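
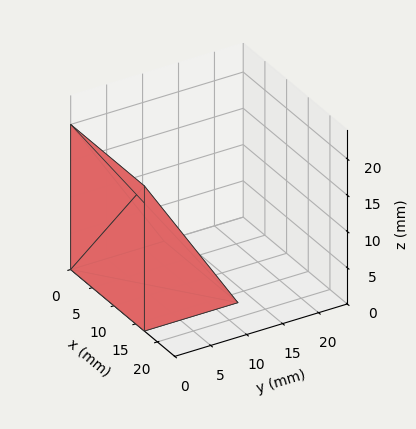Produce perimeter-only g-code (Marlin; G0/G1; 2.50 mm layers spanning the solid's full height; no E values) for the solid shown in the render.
Reading the render: the shape is a wedge (ramp): 17 × 13 mm base, rising to 20 mm along the y=0 edge and sloping linearly to z=0 at y=13 (dimensions read to the nearest mm from the axis ticks). For the g-code, the solid's height is divided into equal slices at the stated Δz and each level perimeter traced with G1 moves after a G0 lift.

; perimeter-only toolpath
G21 ; units = mm
G90 ; absolute positioning
G28 ; home
; layer 1
G0 Z2.50
G0 X0.00 Y0.00
G1 X17.00 Y0.00
G1 X17.00 Y11.38
G1 X0.00 Y11.38
G1 X0.00 Y0.00
; layer 2
G0 Z5.00
G0 X0.00 Y0.00
G1 X17.00 Y0.00
G1 X17.00 Y9.75
G1 X0.00 Y9.75
G1 X0.00 Y0.00
; layer 3
G0 Z7.50
G0 X0.00 Y0.00
G1 X17.00 Y0.00
G1 X17.00 Y8.12
G1 X0.00 Y8.12
G1 X0.00 Y0.00
; layer 4
G0 Z10.00
G0 X0.00 Y0.00
G1 X17.00 Y0.00
G1 X17.00 Y6.50
G1 X0.00 Y6.50
G1 X0.00 Y0.00
; layer 5
G0 Z12.50
G0 X0.00 Y0.00
G1 X17.00 Y0.00
G1 X17.00 Y4.88
G1 X0.00 Y4.88
G1 X0.00 Y0.00
; layer 6
G0 Z15.00
G0 X0.00 Y0.00
G1 X17.00 Y0.00
G1 X17.00 Y3.25
G1 X0.00 Y3.25
G1 X0.00 Y0.00
; layer 7
G0 Z17.50
G0 X0.00 Y0.00
G1 X17.00 Y0.00
G1 X17.00 Y1.62
G1 X0.00 Y1.62
G1 X0.00 Y0.00
M2 ; end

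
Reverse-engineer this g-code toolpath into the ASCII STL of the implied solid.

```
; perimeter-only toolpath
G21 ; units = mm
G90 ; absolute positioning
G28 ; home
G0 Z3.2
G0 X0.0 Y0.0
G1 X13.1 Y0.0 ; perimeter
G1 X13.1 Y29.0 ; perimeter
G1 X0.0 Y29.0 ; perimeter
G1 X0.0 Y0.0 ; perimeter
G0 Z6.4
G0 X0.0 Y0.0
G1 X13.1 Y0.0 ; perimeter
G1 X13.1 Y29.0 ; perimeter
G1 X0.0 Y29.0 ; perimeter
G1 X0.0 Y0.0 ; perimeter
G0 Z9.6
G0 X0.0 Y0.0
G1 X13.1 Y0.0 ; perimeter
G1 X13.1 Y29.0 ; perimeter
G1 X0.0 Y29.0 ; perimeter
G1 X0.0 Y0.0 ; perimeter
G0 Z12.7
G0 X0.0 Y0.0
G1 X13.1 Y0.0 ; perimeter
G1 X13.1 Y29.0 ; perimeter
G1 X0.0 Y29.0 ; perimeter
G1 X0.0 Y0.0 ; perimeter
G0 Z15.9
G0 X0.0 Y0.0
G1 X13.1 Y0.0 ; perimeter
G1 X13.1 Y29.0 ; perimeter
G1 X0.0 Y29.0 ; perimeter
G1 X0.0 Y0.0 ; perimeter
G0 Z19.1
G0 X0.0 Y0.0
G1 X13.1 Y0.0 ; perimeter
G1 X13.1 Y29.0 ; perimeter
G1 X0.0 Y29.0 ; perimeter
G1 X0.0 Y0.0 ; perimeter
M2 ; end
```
solid part
  facet normal 0.0000 0.0000 -1.0000
    outer loop
      vertex 13.1 29.0 0.0
      vertex 13.1 0.0 0.0
      vertex 0.0 0.0 0.0
    endloop
  endfacet
  facet normal 0.0000 0.0000 -1.0000
    outer loop
      vertex 0.0 29.0 0.0
      vertex 13.1 29.0 0.0
      vertex 0.0 0.0 0.0
    endloop
  endfacet
  facet normal 0.0000 0.0000 1.0000
    outer loop
      vertex 0.0 0.0 19.1
      vertex 13.1 0.0 19.1
      vertex 13.1 29.0 19.1
    endloop
  endfacet
  facet normal 0.0000 0.0000 1.0000
    outer loop
      vertex 0.0 0.0 19.1
      vertex 13.1 29.0 19.1
      vertex 0.0 29.0 19.1
    endloop
  endfacet
  facet normal 0.0000 -1.0000 0.0000
    outer loop
      vertex 0.0 0.0 0.0
      vertex 13.1 0.0 0.0
      vertex 13.1 0.0 19.1
    endloop
  endfacet
  facet normal 0.0000 -1.0000 0.0000
    outer loop
      vertex 0.0 0.0 0.0
      vertex 13.1 0.0 19.1
      vertex 0.0 0.0 19.1
    endloop
  endfacet
  facet normal 0.0000 1.0000 0.0000
    outer loop
      vertex 13.1 29.0 19.1
      vertex 13.1 29.0 0.0
      vertex 0.0 29.0 0.0
    endloop
  endfacet
  facet normal 0.0000 1.0000 0.0000
    outer loop
      vertex 0.0 29.0 19.1
      vertex 13.1 29.0 19.1
      vertex 0.0 29.0 0.0
    endloop
  endfacet
  facet normal -1.0000 0.0000 0.0000
    outer loop
      vertex 0.0 29.0 19.1
      vertex 0.0 29.0 0.0
      vertex 0.0 0.0 0.0
    endloop
  endfacet
  facet normal -1.0000 0.0000 0.0000
    outer loop
      vertex 0.0 0.0 19.1
      vertex 0.0 29.0 19.1
      vertex 0.0 0.0 0.0
    endloop
  endfacet
  facet normal 1.0000 0.0000 0.0000
    outer loop
      vertex 13.1 0.0 0.0
      vertex 13.1 29.0 0.0
      vertex 13.1 29.0 19.1
    endloop
  endfacet
  facet normal 1.0000 0.0000 0.0000
    outer loop
      vertex 13.1 0.0 0.0
      vertex 13.1 29.0 19.1
      vertex 13.1 0.0 19.1
    endloop
  endfacet
endsolid part

The G0 Z moves step by Δz≈3.2 mm. Every layer's G1 loop is the same polygon, so the solid is a straight extrusion of it from z=0 to z≈19.1. Closing with flat bottom and top caps and triangulating gives 12 facets — a rectangular box, roughly 13.1 × 29 mm footprint and 19.1 mm tall.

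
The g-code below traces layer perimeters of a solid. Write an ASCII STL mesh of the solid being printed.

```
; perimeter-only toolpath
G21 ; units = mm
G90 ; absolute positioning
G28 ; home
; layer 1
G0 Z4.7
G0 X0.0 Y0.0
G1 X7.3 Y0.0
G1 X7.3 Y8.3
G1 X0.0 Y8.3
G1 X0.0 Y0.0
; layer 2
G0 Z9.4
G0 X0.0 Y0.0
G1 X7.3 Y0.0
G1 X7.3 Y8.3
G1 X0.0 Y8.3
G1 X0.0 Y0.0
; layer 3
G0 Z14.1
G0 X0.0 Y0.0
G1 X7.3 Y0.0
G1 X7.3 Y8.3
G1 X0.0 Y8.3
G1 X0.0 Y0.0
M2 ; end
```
solid part
  facet normal 0.0000 0.0000 -1.0000
    outer loop
      vertex 7.3 8.3 0.0
      vertex 7.3 0.0 0.0
      vertex 0.0 0.0 0.0
    endloop
  endfacet
  facet normal 0.0000 0.0000 -1.0000
    outer loop
      vertex 0.0 8.3 0.0
      vertex 7.3 8.3 0.0
      vertex 0.0 0.0 0.0
    endloop
  endfacet
  facet normal 0.0000 0.0000 1.0000
    outer loop
      vertex 0.0 0.0 14.1
      vertex 7.3 0.0 14.1
      vertex 7.3 8.3 14.1
    endloop
  endfacet
  facet normal 0.0000 0.0000 1.0000
    outer loop
      vertex 0.0 0.0 14.1
      vertex 7.3 8.3 14.1
      vertex 0.0 8.3 14.1
    endloop
  endfacet
  facet normal 0.0000 -1.0000 0.0000
    outer loop
      vertex 0.0 0.0 0.0
      vertex 7.3 0.0 0.0
      vertex 7.3 0.0 14.1
    endloop
  endfacet
  facet normal 0.0000 -1.0000 0.0000
    outer loop
      vertex 0.0 0.0 0.0
      vertex 7.3 0.0 14.1
      vertex 0.0 0.0 14.1
    endloop
  endfacet
  facet normal 0.0000 1.0000 0.0000
    outer loop
      vertex 7.3 8.3 14.1
      vertex 7.3 8.3 0.0
      vertex 0.0 8.3 0.0
    endloop
  endfacet
  facet normal 0.0000 1.0000 0.0000
    outer loop
      vertex 0.0 8.3 14.1
      vertex 7.3 8.3 14.1
      vertex 0.0 8.3 0.0
    endloop
  endfacet
  facet normal -1.0000 0.0000 0.0000
    outer loop
      vertex 0.0 8.3 14.1
      vertex 0.0 8.3 0.0
      vertex 0.0 0.0 0.0
    endloop
  endfacet
  facet normal -1.0000 0.0000 0.0000
    outer loop
      vertex 0.0 0.0 14.1
      vertex 0.0 8.3 14.1
      vertex 0.0 0.0 0.0
    endloop
  endfacet
  facet normal 1.0000 0.0000 0.0000
    outer loop
      vertex 7.3 0.0 0.0
      vertex 7.3 8.3 0.0
      vertex 7.3 8.3 14.1
    endloop
  endfacet
  facet normal 1.0000 0.0000 0.0000
    outer loop
      vertex 7.3 0.0 0.0
      vertex 7.3 8.3 14.1
      vertex 7.3 0.0 14.1
    endloop
  endfacet
endsolid part

The G0 Z moves step by Δz≈4.7 mm. Every layer's G1 loop is the same polygon, so the solid is a straight extrusion of it from z=0 to z≈14.1. Closing with flat bottom and top caps and triangulating gives 12 facets — a rectangular box, roughly 7.3 × 8.3 mm footprint and 14.1 mm tall.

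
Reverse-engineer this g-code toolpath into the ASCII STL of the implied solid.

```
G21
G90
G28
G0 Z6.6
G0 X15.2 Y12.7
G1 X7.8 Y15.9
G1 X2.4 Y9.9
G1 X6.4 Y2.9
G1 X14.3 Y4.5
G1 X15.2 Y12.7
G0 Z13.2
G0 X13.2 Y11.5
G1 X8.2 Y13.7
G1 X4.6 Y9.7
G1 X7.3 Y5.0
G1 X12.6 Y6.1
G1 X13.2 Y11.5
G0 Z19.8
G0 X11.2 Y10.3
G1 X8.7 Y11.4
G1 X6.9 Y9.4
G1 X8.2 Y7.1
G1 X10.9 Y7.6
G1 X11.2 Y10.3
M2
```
solid part
  facet normal 0.0000 0.0000 -1.0000
    outer loop
      vertex 0.1 10.2 0.0
      vertex 7.3 18.2 0.0
      vertex 17.2 13.8 0.0
    endloop
  endfacet
  facet normal 0.0000 0.0000 -1.0000
    outer loop
      vertex 5.4 0.8 0.0
      vertex 0.1 10.2 0.0
      vertex 17.2 13.8 0.0
    endloop
  endfacet
  facet normal 0.0000 0.0000 -1.0000
    outer loop
      vertex 16.0 3.0 0.0
      vertex 5.4 0.8 0.0
      vertex 17.2 13.8 0.0
    endloop
  endfacet
  facet normal 0.3909 0.8794 0.2717
    outer loop
      vertex 17.2 13.8 0.0
      vertex 7.3 18.2 0.0
      vertex 9.2 9.2 26.4
    endloop
  endfacet
  facet normal -0.7155 0.6439 0.2710
    outer loop
      vertex 7.3 18.2 0.0
      vertex 0.1 10.2 0.0
      vertex 9.2 9.2 26.4
    endloop
  endfacet
  facet normal -0.8385 -0.4727 0.2711
    outer loop
      vertex 0.1 10.2 0.0
      vertex 5.4 0.8 0.0
      vertex 9.2 9.2 26.4
    endloop
  endfacet
  facet normal 0.1956 -0.9423 0.2717
    outer loop
      vertex 5.4 0.8 0.0
      vertex 16.0 3.0 0.0
      vertex 9.2 9.2 26.4
    endloop
  endfacet
  facet normal 0.9566 -0.1063 0.2714
    outer loop
      vertex 16.0 3.0 0.0
      vertex 17.2 13.8 0.0
      vertex 9.2 9.2 26.4
    endloop
  endfacet
endsolid part

The G0 Z moves step by Δz≈6.6 mm. The G1 loops shrink linearly with z, so the solid tapers from its base footprint up to z≈26.4. Closing with a flat bottom cap and the tapered top and triangulating gives 8 facets — a regular 5-sided pyramid, base circumscribed radius ≈ 9.2 mm, apex at z ≈ 26.4 mm.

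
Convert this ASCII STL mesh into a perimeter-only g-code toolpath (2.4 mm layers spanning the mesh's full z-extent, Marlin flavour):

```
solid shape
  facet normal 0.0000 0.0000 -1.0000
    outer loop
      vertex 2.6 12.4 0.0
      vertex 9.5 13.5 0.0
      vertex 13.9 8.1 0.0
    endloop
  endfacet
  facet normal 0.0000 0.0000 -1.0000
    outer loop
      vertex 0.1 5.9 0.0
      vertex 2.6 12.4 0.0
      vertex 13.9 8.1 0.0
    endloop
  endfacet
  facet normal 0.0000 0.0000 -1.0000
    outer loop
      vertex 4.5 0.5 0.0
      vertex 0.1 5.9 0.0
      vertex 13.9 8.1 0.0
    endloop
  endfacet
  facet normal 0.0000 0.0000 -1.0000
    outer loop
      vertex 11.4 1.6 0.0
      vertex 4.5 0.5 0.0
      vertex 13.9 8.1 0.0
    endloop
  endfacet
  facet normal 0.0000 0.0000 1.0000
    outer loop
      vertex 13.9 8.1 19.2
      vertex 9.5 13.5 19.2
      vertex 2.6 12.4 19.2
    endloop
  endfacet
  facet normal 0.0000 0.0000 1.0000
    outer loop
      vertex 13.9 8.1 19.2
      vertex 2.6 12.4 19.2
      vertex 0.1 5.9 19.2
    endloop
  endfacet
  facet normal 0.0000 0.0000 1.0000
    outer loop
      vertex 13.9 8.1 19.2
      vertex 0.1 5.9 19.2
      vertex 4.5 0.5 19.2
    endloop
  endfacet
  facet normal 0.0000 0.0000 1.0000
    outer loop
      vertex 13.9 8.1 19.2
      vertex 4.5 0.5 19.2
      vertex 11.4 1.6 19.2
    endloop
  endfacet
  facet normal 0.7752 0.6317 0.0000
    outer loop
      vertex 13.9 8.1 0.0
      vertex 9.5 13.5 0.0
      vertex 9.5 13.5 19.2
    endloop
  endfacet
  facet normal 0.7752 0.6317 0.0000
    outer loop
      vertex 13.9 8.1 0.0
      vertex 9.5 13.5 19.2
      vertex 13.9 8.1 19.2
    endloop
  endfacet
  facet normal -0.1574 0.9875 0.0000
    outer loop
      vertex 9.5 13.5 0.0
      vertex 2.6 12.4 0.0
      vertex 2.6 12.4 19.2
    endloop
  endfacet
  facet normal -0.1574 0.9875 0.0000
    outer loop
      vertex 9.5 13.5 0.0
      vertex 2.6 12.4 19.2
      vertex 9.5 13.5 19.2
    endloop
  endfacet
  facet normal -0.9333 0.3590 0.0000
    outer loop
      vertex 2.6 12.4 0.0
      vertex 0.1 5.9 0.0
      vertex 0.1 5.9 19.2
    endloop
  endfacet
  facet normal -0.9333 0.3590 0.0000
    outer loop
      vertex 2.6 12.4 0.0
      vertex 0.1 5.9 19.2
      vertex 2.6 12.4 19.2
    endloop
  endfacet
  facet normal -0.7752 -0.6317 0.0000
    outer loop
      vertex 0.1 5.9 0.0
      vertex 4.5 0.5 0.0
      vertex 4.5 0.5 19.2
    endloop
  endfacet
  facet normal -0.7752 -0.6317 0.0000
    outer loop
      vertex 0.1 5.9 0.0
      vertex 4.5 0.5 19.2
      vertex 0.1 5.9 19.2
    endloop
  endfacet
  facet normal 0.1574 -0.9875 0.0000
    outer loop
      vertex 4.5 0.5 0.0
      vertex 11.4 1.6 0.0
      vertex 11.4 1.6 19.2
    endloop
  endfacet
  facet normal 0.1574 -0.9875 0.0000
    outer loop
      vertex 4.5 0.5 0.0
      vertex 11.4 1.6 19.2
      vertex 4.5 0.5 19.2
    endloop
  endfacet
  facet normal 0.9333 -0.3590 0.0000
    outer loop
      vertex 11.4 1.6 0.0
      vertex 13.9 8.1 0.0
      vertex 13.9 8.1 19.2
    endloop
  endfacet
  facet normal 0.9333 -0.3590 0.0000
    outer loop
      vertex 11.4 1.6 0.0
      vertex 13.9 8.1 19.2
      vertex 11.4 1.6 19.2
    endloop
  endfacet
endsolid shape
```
; perimeter-only toolpath
G21 ; units = mm
G90 ; absolute positioning
G28 ; home
; layer 1
G0 Z2.4
G0 X13.9 Y8.1
G1 X9.5 Y13.5
G1 X2.6 Y12.4
G1 X0.1 Y5.9
G1 X4.5 Y0.5
G1 X11.4 Y1.6
G1 X13.9 Y8.1
; layer 2
G0 Z4.8
G0 X13.9 Y8.1
G1 X9.5 Y13.5
G1 X2.6 Y12.4
G1 X0.1 Y5.9
G1 X4.5 Y0.5
G1 X11.4 Y1.6
G1 X13.9 Y8.1
; layer 3
G0 Z7.2
G0 X13.9 Y8.1
G1 X9.5 Y13.5
G1 X2.6 Y12.4
G1 X0.1 Y5.9
G1 X4.5 Y0.5
G1 X11.4 Y1.6
G1 X13.9 Y8.1
; layer 4
G0 Z9.6
G0 X13.9 Y8.1
G1 X9.5 Y13.5
G1 X2.6 Y12.4
G1 X0.1 Y5.9
G1 X4.5 Y0.5
G1 X11.4 Y1.6
G1 X13.9 Y8.1
; layer 5
G0 Z12.0
G0 X13.9 Y8.1
G1 X9.5 Y13.5
G1 X2.6 Y12.4
G1 X0.1 Y5.9
G1 X4.5 Y0.5
G1 X11.4 Y1.6
G1 X13.9 Y8.1
; layer 6
G0 Z14.4
G0 X13.9 Y8.1
G1 X9.5 Y13.5
G1 X2.6 Y12.4
G1 X0.1 Y5.9
G1 X4.5 Y0.5
G1 X11.4 Y1.6
G1 X13.9 Y8.1
; layer 7
G0 Z16.8
G0 X13.9 Y8.1
G1 X9.5 Y13.5
G1 X2.6 Y12.4
G1 X0.1 Y5.9
G1 X4.5 Y0.5
G1 X11.4 Y1.6
G1 X13.9 Y8.1
; layer 8
G0 Z19.2
G0 X13.9 Y8.1
G1 X9.5 Y13.5
G1 X2.6 Y12.4
G1 X0.1 Y5.9
G1 X4.5 Y0.5
G1 X11.4 Y1.6
G1 X13.9 Y8.1
M2 ; end

The solid is a regular 6-sided prism (a cylinder approximated with 6 flat sides), circumscribed radius ≈ 7 mm, height ≈ 19.2 mm. Slicing at Δz = 2.4 mm — 8 equal slices spanning the solid's height, so layer i sits at z = i·h/8 — gives 8 non-empty perimeters. Each is a 6-segment closed polygon; G0 lifts to the layer z and rapids to the start vertex, then G1 traces the edges.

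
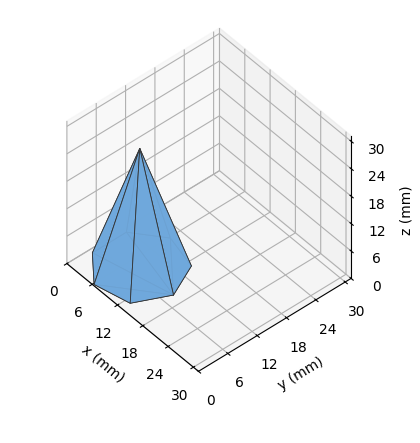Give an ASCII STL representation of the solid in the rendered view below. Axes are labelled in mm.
Reading the render: the shape is a regular 7-sided pyramid, base circumscribed radius ≈ 8 mm, apex at z ≈ 26 mm (dimensions read to the nearest mm from the axis ticks). For the STL, each face is triangulated and given an outward normal.

solid part
  facet normal 0.0000 0.0000 -1.0000
    outer loop
      vertex 6.220 15.799 0.000
      vertex 12.988 14.255 0.000
      vertex 16.000 8.000 0.000
    endloop
  endfacet
  facet normal 0.0000 0.0000 -1.0000
    outer loop
      vertex 0.792 11.471 0.000
      vertex 6.220 15.799 0.000
      vertex 16.000 8.000 0.000
    endloop
  endfacet
  facet normal 0.0000 0.0000 -1.0000
    outer loop
      vertex 0.792 4.529 0.000
      vertex 0.792 11.471 0.000
      vertex 16.000 8.000 0.000
    endloop
  endfacet
  facet normal 0.0000 0.0000 -1.0000
    outer loop
      vertex 6.220 0.201 0.000
      vertex 0.792 4.529 0.000
      vertex 16.000 8.000 0.000
    endloop
  endfacet
  facet normal 0.0000 0.0000 -1.0000
    outer loop
      vertex 12.988 1.745 0.000
      vertex 6.220 0.201 0.000
      vertex 16.000 8.000 0.000
    endloop
  endfacet
  facet normal 0.8682 0.4181 0.2671
    outer loop
      vertex 16.000 8.000 0.000
      vertex 12.988 14.255 0.000
      vertex 8.000 8.000 26.000
    endloop
  endfacet
  facet normal 0.2143 0.9395 0.2671
    outer loop
      vertex 12.988 14.255 0.000
      vertex 6.220 15.799 0.000
      vertex 8.000 8.000 26.000
    endloop
  endfacet
  facet normal -0.6008 0.7535 0.2671
    outer loop
      vertex 6.220 15.799 0.000
      vertex 0.792 11.471 0.000
      vertex 8.000 8.000 26.000
    endloop
  endfacet
  facet normal -0.9637 0.0000 0.2672
    outer loop
      vertex 0.792 11.471 0.000
      vertex 0.792 4.529 0.000
      vertex 8.000 8.000 26.000
    endloop
  endfacet
  facet normal -0.6008 -0.7535 0.2671
    outer loop
      vertex 0.792 4.529 0.000
      vertex 6.220 0.201 0.000
      vertex 8.000 8.000 26.000
    endloop
  endfacet
  facet normal 0.2143 -0.9395 0.2671
    outer loop
      vertex 6.220 0.201 0.000
      vertex 12.988 1.745 0.000
      vertex 8.000 8.000 26.000
    endloop
  endfacet
  facet normal 0.8682 -0.4181 0.2671
    outer loop
      vertex 12.988 1.745 0.000
      vertex 16.000 8.000 0.000
      vertex 8.000 8.000 26.000
    endloop
  endfacet
endsolid part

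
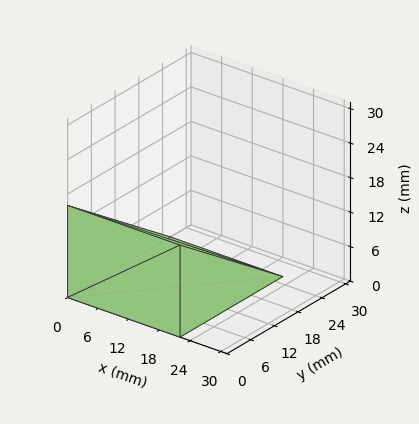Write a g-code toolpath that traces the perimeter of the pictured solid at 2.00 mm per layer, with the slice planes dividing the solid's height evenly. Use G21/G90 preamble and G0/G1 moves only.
Reading the render: the shape is a wedge (ramp): 22 × 26 mm base, rising to 16 mm along the y=0 edge and sloping linearly to z=0 at y=26 (dimensions read to the nearest mm from the axis ticks). For the g-code, the solid's height is divided into equal slices at the stated Δz and each level perimeter traced with G1 moves after a G0 lift.

; perimeter-only toolpath
G21 ; units = mm
G90 ; absolute positioning
G28 ; home
; layer 1
G0 Z2.00
G0 X0.00 Y0.00
G1 X22.00 Y0.00
G1 X22.00 Y22.75
G1 X0.00 Y22.75
G1 X0.00 Y0.00
; layer 2
G0 Z4.00
G0 X0.00 Y0.00
G1 X22.00 Y0.00
G1 X22.00 Y19.50
G1 X0.00 Y19.50
G1 X0.00 Y0.00
; layer 3
G0 Z6.00
G0 X0.00 Y0.00
G1 X22.00 Y0.00
G1 X22.00 Y16.25
G1 X0.00 Y16.25
G1 X0.00 Y0.00
; layer 4
G0 Z8.00
G0 X0.00 Y0.00
G1 X22.00 Y0.00
G1 X22.00 Y13.00
G1 X0.00 Y13.00
G1 X0.00 Y0.00
; layer 5
G0 Z10.00
G0 X0.00 Y0.00
G1 X22.00 Y0.00
G1 X22.00 Y9.75
G1 X0.00 Y9.75
G1 X0.00 Y0.00
; layer 6
G0 Z12.00
G0 X0.00 Y0.00
G1 X22.00 Y0.00
G1 X22.00 Y6.50
G1 X0.00 Y6.50
G1 X0.00 Y0.00
; layer 7
G0 Z14.00
G0 X0.00 Y0.00
G1 X22.00 Y0.00
G1 X22.00 Y3.25
G1 X0.00 Y3.25
G1 X0.00 Y0.00
M2 ; end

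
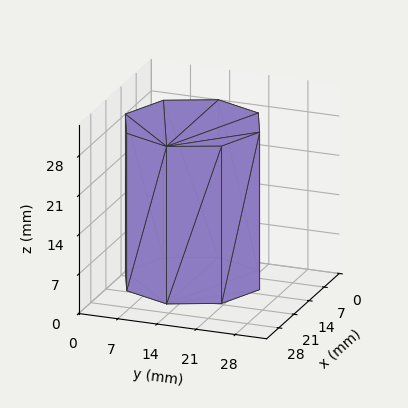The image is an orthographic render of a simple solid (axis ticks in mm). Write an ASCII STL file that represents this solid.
Reading the render: the shape is a regular 8-sided prism (a cylinder approximated with 8 flat sides), circumscribed radius ≈ 12 mm, height ≈ 28 mm (dimensions read to the nearest mm from the axis ticks). For the STL, each face is triangulated and given an outward normal.

solid part
  facet normal 0.0000 0.0000 -1.0000
    outer loop
      vertex 12.000 24.000 0.000
      vertex 20.485 20.485 0.000
      vertex 24.000 12.000 0.000
    endloop
  endfacet
  facet normal 0.0000 0.0000 -1.0000
    outer loop
      vertex 3.515 20.485 0.000
      vertex 12.000 24.000 0.000
      vertex 24.000 12.000 0.000
    endloop
  endfacet
  facet normal 0.0000 0.0000 -1.0000
    outer loop
      vertex 0.000 12.000 0.000
      vertex 3.515 20.485 0.000
      vertex 24.000 12.000 0.000
    endloop
  endfacet
  facet normal 0.0000 0.0000 -1.0000
    outer loop
      vertex 3.515 3.515 0.000
      vertex 0.000 12.000 0.000
      vertex 24.000 12.000 0.000
    endloop
  endfacet
  facet normal 0.0000 0.0000 -1.0000
    outer loop
      vertex 12.000 0.000 0.000
      vertex 3.515 3.515 0.000
      vertex 24.000 12.000 0.000
    endloop
  endfacet
  facet normal 0.0000 0.0000 -1.0000
    outer loop
      vertex 20.485 3.515 0.000
      vertex 12.000 0.000 0.000
      vertex 24.000 12.000 0.000
    endloop
  endfacet
  facet normal 0.0000 0.0000 1.0000
    outer loop
      vertex 24.000 12.000 28.000
      vertex 20.485 20.485 28.000
      vertex 12.000 24.000 28.000
    endloop
  endfacet
  facet normal 0.0000 0.0000 1.0000
    outer loop
      vertex 24.000 12.000 28.000
      vertex 12.000 24.000 28.000
      vertex 3.515 20.485 28.000
    endloop
  endfacet
  facet normal 0.0000 0.0000 1.0000
    outer loop
      vertex 24.000 12.000 28.000
      vertex 3.515 20.485 28.000
      vertex 0.000 12.000 28.000
    endloop
  endfacet
  facet normal 0.0000 0.0000 1.0000
    outer loop
      vertex 24.000 12.000 28.000
      vertex 0.000 12.000 28.000
      vertex 3.515 3.515 28.000
    endloop
  endfacet
  facet normal 0.0000 0.0000 1.0000
    outer loop
      vertex 24.000 12.000 28.000
      vertex 3.515 3.515 28.000
      vertex 12.000 0.000 28.000
    endloop
  endfacet
  facet normal 0.0000 0.0000 1.0000
    outer loop
      vertex 24.000 12.000 28.000
      vertex 12.000 0.000 28.000
      vertex 20.485 3.515 28.000
    endloop
  endfacet
  facet normal 0.9239 0.3827 0.0000
    outer loop
      vertex 24.000 12.000 0.000
      vertex 20.485 20.485 0.000
      vertex 20.485 20.485 28.000
    endloop
  endfacet
  facet normal 0.9239 0.3827 0.0000
    outer loop
      vertex 24.000 12.000 0.000
      vertex 20.485 20.485 28.000
      vertex 24.000 12.000 28.000
    endloop
  endfacet
  facet normal 0.3827 0.9239 0.0000
    outer loop
      vertex 20.485 20.485 0.000
      vertex 12.000 24.000 0.000
      vertex 12.000 24.000 28.000
    endloop
  endfacet
  facet normal 0.3827 0.9239 0.0000
    outer loop
      vertex 20.485 20.485 0.000
      vertex 12.000 24.000 28.000
      vertex 20.485 20.485 28.000
    endloop
  endfacet
  facet normal -0.3827 0.9239 0.0000
    outer loop
      vertex 12.000 24.000 0.000
      vertex 3.515 20.485 0.000
      vertex 3.515 20.485 28.000
    endloop
  endfacet
  facet normal -0.3827 0.9239 0.0000
    outer loop
      vertex 12.000 24.000 0.000
      vertex 3.515 20.485 28.000
      vertex 12.000 24.000 28.000
    endloop
  endfacet
  facet normal -0.9239 0.3827 0.0000
    outer loop
      vertex 3.515 20.485 0.000
      vertex 0.000 12.000 0.000
      vertex 0.000 12.000 28.000
    endloop
  endfacet
  facet normal -0.9239 0.3827 0.0000
    outer loop
      vertex 3.515 20.485 0.000
      vertex 0.000 12.000 28.000
      vertex 3.515 20.485 28.000
    endloop
  endfacet
  facet normal -0.9239 -0.3827 0.0000
    outer loop
      vertex 0.000 12.000 0.000
      vertex 3.515 3.515 0.000
      vertex 3.515 3.515 28.000
    endloop
  endfacet
  facet normal -0.9239 -0.3827 0.0000
    outer loop
      vertex 0.000 12.000 0.000
      vertex 3.515 3.515 28.000
      vertex 0.000 12.000 28.000
    endloop
  endfacet
  facet normal -0.3827 -0.9239 0.0000
    outer loop
      vertex 3.515 3.515 0.000
      vertex 12.000 0.000 0.000
      vertex 12.000 0.000 28.000
    endloop
  endfacet
  facet normal -0.3827 -0.9239 0.0000
    outer loop
      vertex 3.515 3.515 0.000
      vertex 12.000 0.000 28.000
      vertex 3.515 3.515 28.000
    endloop
  endfacet
  facet normal 0.3827 -0.9239 0.0000
    outer loop
      vertex 12.000 0.000 0.000
      vertex 20.485 3.515 0.000
      vertex 20.485 3.515 28.000
    endloop
  endfacet
  facet normal 0.3827 -0.9239 0.0000
    outer loop
      vertex 12.000 0.000 0.000
      vertex 20.485 3.515 28.000
      vertex 12.000 0.000 28.000
    endloop
  endfacet
  facet normal 0.9239 -0.3827 0.0000
    outer loop
      vertex 20.485 3.515 0.000
      vertex 24.000 12.000 0.000
      vertex 24.000 12.000 28.000
    endloop
  endfacet
  facet normal 0.9239 -0.3827 0.0000
    outer loop
      vertex 20.485 3.515 0.000
      vertex 24.000 12.000 28.000
      vertex 20.485 3.515 28.000
    endloop
  endfacet
endsolid part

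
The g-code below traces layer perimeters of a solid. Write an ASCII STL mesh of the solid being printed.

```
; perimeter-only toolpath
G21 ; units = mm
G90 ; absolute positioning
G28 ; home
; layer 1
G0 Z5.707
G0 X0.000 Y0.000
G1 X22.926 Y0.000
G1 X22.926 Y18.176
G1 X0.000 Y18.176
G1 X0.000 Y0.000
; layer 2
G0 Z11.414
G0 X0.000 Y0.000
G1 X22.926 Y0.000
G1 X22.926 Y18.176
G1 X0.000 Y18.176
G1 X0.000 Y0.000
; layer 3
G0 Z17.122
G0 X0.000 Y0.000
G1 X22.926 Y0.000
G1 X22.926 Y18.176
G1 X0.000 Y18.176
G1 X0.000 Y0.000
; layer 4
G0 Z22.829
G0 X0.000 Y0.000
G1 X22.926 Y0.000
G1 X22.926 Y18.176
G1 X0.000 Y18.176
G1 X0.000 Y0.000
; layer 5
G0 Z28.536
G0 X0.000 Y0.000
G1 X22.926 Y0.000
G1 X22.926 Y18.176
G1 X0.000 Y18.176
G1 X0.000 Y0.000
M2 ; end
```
solid part
  facet normal 0.0000 0.0000 -1.0000
    outer loop
      vertex 22.926 18.176 0.000
      vertex 22.926 0.000 0.000
      vertex 0.000 0.000 0.000
    endloop
  endfacet
  facet normal 0.0000 0.0000 -1.0000
    outer loop
      vertex 0.000 18.176 0.000
      vertex 22.926 18.176 0.000
      vertex 0.000 0.000 0.000
    endloop
  endfacet
  facet normal 0.0000 0.0000 1.0000
    outer loop
      vertex 0.000 0.000 28.536
      vertex 22.926 0.000 28.536
      vertex 22.926 18.176 28.536
    endloop
  endfacet
  facet normal 0.0000 0.0000 1.0000
    outer loop
      vertex 0.000 0.000 28.536
      vertex 22.926 18.176 28.536
      vertex 0.000 18.176 28.536
    endloop
  endfacet
  facet normal 0.0000 -1.0000 0.0000
    outer loop
      vertex 0.000 0.000 0.000
      vertex 22.926 0.000 0.000
      vertex 22.926 0.000 28.536
    endloop
  endfacet
  facet normal 0.0000 -1.0000 0.0000
    outer loop
      vertex 0.000 0.000 0.000
      vertex 22.926 0.000 28.536
      vertex 0.000 0.000 28.536
    endloop
  endfacet
  facet normal 0.0000 1.0000 0.0000
    outer loop
      vertex 22.926 18.176 28.536
      vertex 22.926 18.176 0.000
      vertex 0.000 18.176 0.000
    endloop
  endfacet
  facet normal 0.0000 1.0000 0.0000
    outer loop
      vertex 0.000 18.176 28.536
      vertex 22.926 18.176 28.536
      vertex 0.000 18.176 0.000
    endloop
  endfacet
  facet normal -1.0000 0.0000 0.0000
    outer loop
      vertex 0.000 18.176 28.536
      vertex 0.000 18.176 0.000
      vertex 0.000 0.000 0.000
    endloop
  endfacet
  facet normal -1.0000 0.0000 0.0000
    outer loop
      vertex 0.000 0.000 28.536
      vertex 0.000 18.176 28.536
      vertex 0.000 0.000 0.000
    endloop
  endfacet
  facet normal 1.0000 0.0000 0.0000
    outer loop
      vertex 22.926 0.000 0.000
      vertex 22.926 18.176 0.000
      vertex 22.926 18.176 28.536
    endloop
  endfacet
  facet normal 1.0000 0.0000 0.0000
    outer loop
      vertex 22.926 0.000 0.000
      vertex 22.926 18.176 28.536
      vertex 22.926 0.000 28.536
    endloop
  endfacet
endsolid part

The G0 Z moves step by Δz≈5.707 mm. Every layer's G1 loop is the same polygon, so the solid is a straight extrusion of it from z=0 to z≈28.5. Closing with flat bottom and top caps and triangulating gives 12 facets — a rectangular box, roughly 22.9 × 18.2 mm footprint and 28.5 mm tall.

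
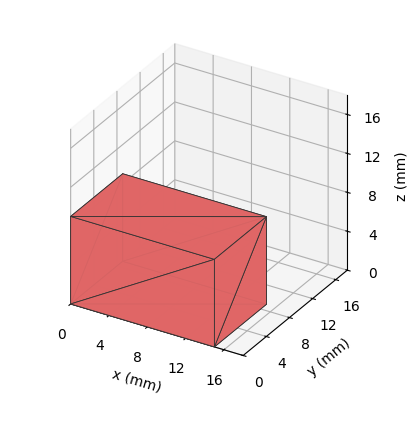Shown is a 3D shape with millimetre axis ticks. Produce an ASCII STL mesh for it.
Reading the render: the shape is a rectangular box, roughly 15 × 9 mm footprint and 9 mm tall (dimensions read to the nearest mm from the axis ticks). For the STL, each face is triangulated and given an outward normal.

solid part
  facet normal 0.0000 0.0000 -1.0000
    outer loop
      vertex 15.000 9.000 0.000
      vertex 15.000 0.000 0.000
      vertex 0.000 0.000 0.000
    endloop
  endfacet
  facet normal 0.0000 0.0000 -1.0000
    outer loop
      vertex 0.000 9.000 0.000
      vertex 15.000 9.000 0.000
      vertex 0.000 0.000 0.000
    endloop
  endfacet
  facet normal 0.0000 0.0000 1.0000
    outer loop
      vertex 0.000 0.000 9.000
      vertex 15.000 0.000 9.000
      vertex 15.000 9.000 9.000
    endloop
  endfacet
  facet normal 0.0000 0.0000 1.0000
    outer loop
      vertex 0.000 0.000 9.000
      vertex 15.000 9.000 9.000
      vertex 0.000 9.000 9.000
    endloop
  endfacet
  facet normal 0.0000 -1.0000 0.0000
    outer loop
      vertex 0.000 0.000 0.000
      vertex 15.000 0.000 0.000
      vertex 15.000 0.000 9.000
    endloop
  endfacet
  facet normal 0.0000 -1.0000 0.0000
    outer loop
      vertex 0.000 0.000 0.000
      vertex 15.000 0.000 9.000
      vertex 0.000 0.000 9.000
    endloop
  endfacet
  facet normal 0.0000 1.0000 0.0000
    outer loop
      vertex 15.000 9.000 9.000
      vertex 15.000 9.000 0.000
      vertex 0.000 9.000 0.000
    endloop
  endfacet
  facet normal 0.0000 1.0000 0.0000
    outer loop
      vertex 0.000 9.000 9.000
      vertex 15.000 9.000 9.000
      vertex 0.000 9.000 0.000
    endloop
  endfacet
  facet normal -1.0000 0.0000 0.0000
    outer loop
      vertex 0.000 9.000 9.000
      vertex 0.000 9.000 0.000
      vertex 0.000 0.000 0.000
    endloop
  endfacet
  facet normal -1.0000 0.0000 0.0000
    outer loop
      vertex 0.000 0.000 9.000
      vertex 0.000 9.000 9.000
      vertex 0.000 0.000 0.000
    endloop
  endfacet
  facet normal 1.0000 0.0000 0.0000
    outer loop
      vertex 15.000 0.000 0.000
      vertex 15.000 9.000 0.000
      vertex 15.000 9.000 9.000
    endloop
  endfacet
  facet normal 1.0000 0.0000 0.0000
    outer loop
      vertex 15.000 0.000 0.000
      vertex 15.000 9.000 9.000
      vertex 15.000 0.000 9.000
    endloop
  endfacet
endsolid part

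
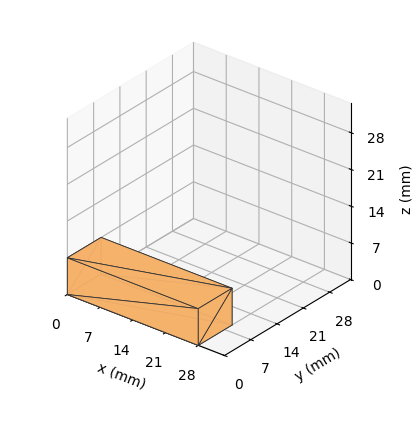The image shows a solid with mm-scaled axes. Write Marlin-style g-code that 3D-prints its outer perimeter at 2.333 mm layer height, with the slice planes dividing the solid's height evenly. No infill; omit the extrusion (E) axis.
Reading the render: the shape is a rectangular box, roughly 28 × 9 mm footprint and 7 mm tall (dimensions read to the nearest mm from the axis ticks). For the g-code, the solid's height is divided into equal slices at the stated Δz and each level perimeter traced with G1 moves after a G0 lift.

; perimeter-only toolpath
G21 ; units = mm
G90 ; absolute positioning
G28 ; home
; layer 1
G0 Z2.333
G0 X0.000 Y0.000
G1 X28.000 Y0.000
G1 X28.000 Y9.000
G1 X0.000 Y9.000
G1 X0.000 Y0.000
; layer 2
G0 Z4.667
G0 X0.000 Y0.000
G1 X28.000 Y0.000
G1 X28.000 Y9.000
G1 X0.000 Y9.000
G1 X0.000 Y0.000
; layer 3
G0 Z7.000
G0 X0.000 Y0.000
G1 X28.000 Y0.000
G1 X28.000 Y9.000
G1 X0.000 Y9.000
G1 X0.000 Y0.000
M2 ; end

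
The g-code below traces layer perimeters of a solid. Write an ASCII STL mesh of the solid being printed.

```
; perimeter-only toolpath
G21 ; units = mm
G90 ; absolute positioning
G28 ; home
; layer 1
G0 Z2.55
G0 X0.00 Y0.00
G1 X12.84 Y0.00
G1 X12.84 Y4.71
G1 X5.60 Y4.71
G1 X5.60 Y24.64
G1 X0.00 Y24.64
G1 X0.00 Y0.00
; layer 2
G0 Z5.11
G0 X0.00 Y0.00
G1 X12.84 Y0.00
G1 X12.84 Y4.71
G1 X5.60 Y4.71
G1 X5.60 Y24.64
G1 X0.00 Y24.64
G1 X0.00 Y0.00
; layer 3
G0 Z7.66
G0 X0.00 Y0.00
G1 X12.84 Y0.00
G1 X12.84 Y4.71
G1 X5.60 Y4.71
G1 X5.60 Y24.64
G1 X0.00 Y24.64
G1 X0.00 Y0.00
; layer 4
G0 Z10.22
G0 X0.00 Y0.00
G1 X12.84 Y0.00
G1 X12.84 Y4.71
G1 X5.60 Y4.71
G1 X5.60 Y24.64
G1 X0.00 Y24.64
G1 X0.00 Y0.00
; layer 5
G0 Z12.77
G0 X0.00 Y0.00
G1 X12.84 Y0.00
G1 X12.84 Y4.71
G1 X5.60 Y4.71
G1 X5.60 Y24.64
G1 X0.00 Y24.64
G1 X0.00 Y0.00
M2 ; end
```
solid part
  facet normal 0.0000 0.0000 -1.0000
    outer loop
      vertex 12.84 4.71 0.00
      vertex 12.84 0.00 0.00
      vertex 0.00 0.00 0.00
    endloop
  endfacet
  facet normal 0.0000 0.0000 -1.0000
    outer loop
      vertex 5.60 4.71 0.00
      vertex 12.84 4.71 0.00
      vertex 0.00 0.00 0.00
    endloop
  endfacet
  facet normal 0.0000 0.0000 -1.0000
    outer loop
      vertex 5.60 24.64 0.00
      vertex 5.60 4.71 0.00
      vertex 0.00 0.00 0.00
    endloop
  endfacet
  facet normal 0.0000 0.0000 -1.0000
    outer loop
      vertex 0.00 24.64 0.00
      vertex 5.60 24.64 0.00
      vertex 0.00 0.00 0.00
    endloop
  endfacet
  facet normal 0.0000 0.0000 1.0000
    outer loop
      vertex 0.00 0.00 12.77
      vertex 12.84 0.00 12.77
      vertex 12.84 4.71 12.77
    endloop
  endfacet
  facet normal 0.0000 0.0000 1.0000
    outer loop
      vertex 0.00 0.00 12.77
      vertex 12.84 4.71 12.77
      vertex 5.60 4.71 12.77
    endloop
  endfacet
  facet normal 0.0000 0.0000 1.0000
    outer loop
      vertex 0.00 0.00 12.77
      vertex 5.60 4.71 12.77
      vertex 5.60 24.64 12.77
    endloop
  endfacet
  facet normal 0.0000 0.0000 1.0000
    outer loop
      vertex 0.00 0.00 12.77
      vertex 5.60 24.64 12.77
      vertex 0.00 24.64 12.77
    endloop
  endfacet
  facet normal 0.0000 -1.0000 0.0000
    outer loop
      vertex 0.00 0.00 0.00
      vertex 12.84 0.00 0.00
      vertex 12.84 0.00 12.77
    endloop
  endfacet
  facet normal 0.0000 -1.0000 0.0000
    outer loop
      vertex 0.00 0.00 0.00
      vertex 12.84 0.00 12.77
      vertex 0.00 0.00 12.77
    endloop
  endfacet
  facet normal 1.0000 0.0000 0.0000
    outer loop
      vertex 12.84 0.00 0.00
      vertex 12.84 4.71 0.00
      vertex 12.84 4.71 12.77
    endloop
  endfacet
  facet normal 1.0000 0.0000 0.0000
    outer loop
      vertex 12.84 0.00 0.00
      vertex 12.84 4.71 12.77
      vertex 12.84 0.00 12.77
    endloop
  endfacet
  facet normal 0.0000 1.0000 0.0000
    outer loop
      vertex 12.84 4.71 0.00
      vertex 5.60 4.71 0.00
      vertex 5.60 4.71 12.77
    endloop
  endfacet
  facet normal 0.0000 1.0000 0.0000
    outer loop
      vertex 12.84 4.71 0.00
      vertex 5.60 4.71 12.77
      vertex 12.84 4.71 12.77
    endloop
  endfacet
  facet normal 1.0000 0.0000 0.0000
    outer loop
      vertex 5.60 4.71 0.00
      vertex 5.60 24.64 0.00
      vertex 5.60 24.64 12.77
    endloop
  endfacet
  facet normal 1.0000 0.0000 0.0000
    outer loop
      vertex 5.60 4.71 0.00
      vertex 5.60 24.64 12.77
      vertex 5.60 4.71 12.77
    endloop
  endfacet
  facet normal 0.0000 1.0000 0.0000
    outer loop
      vertex 5.60 24.64 0.00
      vertex 0.00 24.64 0.00
      vertex 0.00 24.64 12.77
    endloop
  endfacet
  facet normal 0.0000 1.0000 0.0000
    outer loop
      vertex 5.60 24.64 0.00
      vertex 0.00 24.64 12.77
      vertex 5.60 24.64 12.77
    endloop
  endfacet
  facet normal -1.0000 0.0000 0.0000
    outer loop
      vertex 0.00 24.64 0.00
      vertex 0.00 0.00 0.00
      vertex 0.00 0.00 12.77
    endloop
  endfacet
  facet normal -1.0000 0.0000 0.0000
    outer loop
      vertex 0.00 24.64 0.00
      vertex 0.00 0.00 12.77
      vertex 0.00 24.64 12.77
    endloop
  endfacet
endsolid part

The G0 Z moves step by Δz≈2.55 mm. Every layer's G1 loop is the same polygon, so the solid is a straight extrusion of it from z=0 to z≈12.8. Closing with flat bottom and top caps and triangulating gives 20 facets — an L-shaped prism: outer 12.8 × 24.6 mm, arm thicknesses ≈ 4.71 mm (horizontal) and 5.6 mm (vertical), extruded 12.8 mm in z.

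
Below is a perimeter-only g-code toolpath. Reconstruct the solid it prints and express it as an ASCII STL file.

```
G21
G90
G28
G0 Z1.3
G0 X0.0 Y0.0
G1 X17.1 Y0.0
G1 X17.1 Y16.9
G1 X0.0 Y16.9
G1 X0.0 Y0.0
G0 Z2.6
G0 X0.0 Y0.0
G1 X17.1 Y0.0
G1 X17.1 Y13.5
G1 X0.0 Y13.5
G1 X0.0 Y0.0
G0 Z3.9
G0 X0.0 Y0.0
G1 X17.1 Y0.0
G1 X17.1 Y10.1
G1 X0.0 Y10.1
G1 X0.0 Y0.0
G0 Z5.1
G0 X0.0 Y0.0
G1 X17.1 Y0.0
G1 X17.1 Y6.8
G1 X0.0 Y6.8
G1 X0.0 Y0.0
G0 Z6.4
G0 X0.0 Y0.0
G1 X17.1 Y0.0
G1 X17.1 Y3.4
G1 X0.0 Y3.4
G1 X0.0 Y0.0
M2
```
solid part
  facet normal 0.0000 0.0000 -1.0000
    outer loop
      vertex 17.1 20.3 0.0
      vertex 17.1 0.0 0.0
      vertex 0.0 0.0 0.0
    endloop
  endfacet
  facet normal 0.0000 0.0000 -1.0000
    outer loop
      vertex 0.0 20.3 0.0
      vertex 17.1 20.3 0.0
      vertex 0.0 0.0 0.0
    endloop
  endfacet
  facet normal 0.0000 -1.0000 0.0000
    outer loop
      vertex 0.0 0.0 0.0
      vertex 17.1 0.0 0.0
      vertex 17.1 0.0 7.7
    endloop
  endfacet
  facet normal 0.0000 -1.0000 0.0000
    outer loop
      vertex 0.0 0.0 0.0
      vertex 17.1 0.0 7.7
      vertex 0.0 0.0 7.7
    endloop
  endfacet
  facet normal 0.0000 0.3547 0.9350
    outer loop
      vertex 0.0 0.0 7.7
      vertex 17.1 0.0 7.7
      vertex 17.1 20.3 0.0
    endloop
  endfacet
  facet normal 0.0000 0.3547 0.9350
    outer loop
      vertex 0.0 0.0 7.7
      vertex 17.1 20.3 0.0
      vertex 0.0 20.3 0.0
    endloop
  endfacet
  facet normal -1.0000 0.0000 0.0000
    outer loop
      vertex 0.0 0.0 7.7
      vertex 0.0 20.3 0.0
      vertex 0.0 0.0 0.0
    endloop
  endfacet
  facet normal 1.0000 0.0000 0.0000
    outer loop
      vertex 17.1 0.0 0.0
      vertex 17.1 20.3 0.0
      vertex 17.1 0.0 7.7
    endloop
  endfacet
endsolid part

The G0 Z moves step by Δz≈1.3 mm. The G1 loops shrink linearly with z, so the solid tapers from its base footprint up to z≈7.7. Closing with a flat bottom cap and the tapered top and triangulating gives 8 facets — a wedge (ramp): 17.1 × 20.3 mm base, rising to 7.7 mm along the y=0 edge and sloping linearly to z=0 at y=20.3.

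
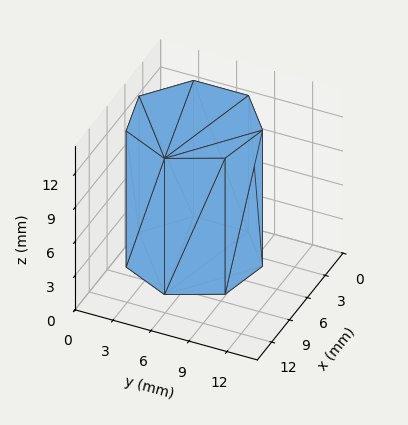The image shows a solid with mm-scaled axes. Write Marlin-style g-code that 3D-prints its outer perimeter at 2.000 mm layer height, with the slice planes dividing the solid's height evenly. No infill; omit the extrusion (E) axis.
Reading the render: the shape is a regular 7-sided prism (a cylinder approximated with 7 flat sides), circumscribed radius ≈ 5 mm, height ≈ 12 mm (dimensions read to the nearest mm from the axis ticks). For the g-code, the solid's height is divided into equal slices at the stated Δz and each level perimeter traced with G1 moves after a G0 lift.

; perimeter-only toolpath
G21 ; units = mm
G90 ; absolute positioning
G28 ; home
; layer 1
G0 Z2.000
G0 X10.000 Y5.000
G1 X8.117 Y8.909
G1 X3.887 Y9.875
G1 X0.495 Y7.169
G1 X0.495 Y2.831
G1 X3.887 Y0.125
G1 X8.117 Y1.091
G1 X10.000 Y5.000
; layer 2
G0 Z4.000
G0 X10.000 Y5.000
G1 X8.117 Y8.909
G1 X3.887 Y9.875
G1 X0.495 Y7.169
G1 X0.495 Y2.831
G1 X3.887 Y0.125
G1 X8.117 Y1.091
G1 X10.000 Y5.000
; layer 3
G0 Z6.000
G0 X10.000 Y5.000
G1 X8.117 Y8.909
G1 X3.887 Y9.875
G1 X0.495 Y7.169
G1 X0.495 Y2.831
G1 X3.887 Y0.125
G1 X8.117 Y1.091
G1 X10.000 Y5.000
; layer 4
G0 Z8.000
G0 X10.000 Y5.000
G1 X8.117 Y8.909
G1 X3.887 Y9.875
G1 X0.495 Y7.169
G1 X0.495 Y2.831
G1 X3.887 Y0.125
G1 X8.117 Y1.091
G1 X10.000 Y5.000
; layer 5
G0 Z10.000
G0 X10.000 Y5.000
G1 X8.117 Y8.909
G1 X3.887 Y9.875
G1 X0.495 Y7.169
G1 X0.495 Y2.831
G1 X3.887 Y0.125
G1 X8.117 Y1.091
G1 X10.000 Y5.000
; layer 6
G0 Z12.000
G0 X10.000 Y5.000
G1 X8.117 Y8.909
G1 X3.887 Y9.875
G1 X0.495 Y7.169
G1 X0.495 Y2.831
G1 X3.887 Y0.125
G1 X8.117 Y1.091
G1 X10.000 Y5.000
M2 ; end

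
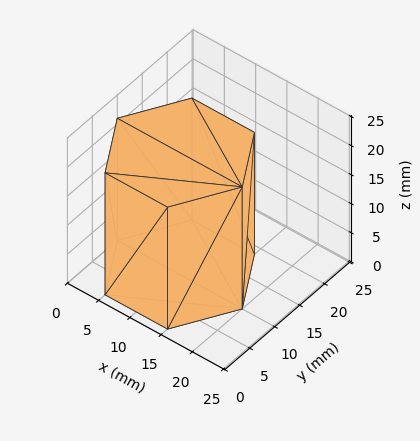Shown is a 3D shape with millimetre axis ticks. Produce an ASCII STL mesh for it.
Reading the render: the shape is a regular 6-sided prism (a cylinder approximated with 6 flat sides), circumscribed radius ≈ 10 mm, height ≈ 21 mm (dimensions read to the nearest mm from the axis ticks). For the STL, each face is triangulated and given an outward normal.

solid part
  facet normal 0.0000 0.0000 -1.0000
    outer loop
      vertex 5.0 18.7 0.0
      vertex 15.0 18.7 0.0
      vertex 20.0 10.0 0.0
    endloop
  endfacet
  facet normal 0.0000 0.0000 -1.0000
    outer loop
      vertex 0.0 10.0 0.0
      vertex 5.0 18.7 0.0
      vertex 20.0 10.0 0.0
    endloop
  endfacet
  facet normal 0.0000 0.0000 -1.0000
    outer loop
      vertex 5.0 1.3 0.0
      vertex 0.0 10.0 0.0
      vertex 20.0 10.0 0.0
    endloop
  endfacet
  facet normal 0.0000 0.0000 -1.0000
    outer loop
      vertex 15.0 1.3 0.0
      vertex 5.0 1.3 0.0
      vertex 20.0 10.0 0.0
    endloop
  endfacet
  facet normal 0.0000 0.0000 1.0000
    outer loop
      vertex 20.0 10.0 21.0
      vertex 15.0 18.7 21.0
      vertex 5.0 18.7 21.0
    endloop
  endfacet
  facet normal 0.0000 0.0000 1.0000
    outer loop
      vertex 20.0 10.0 21.0
      vertex 5.0 18.7 21.0
      vertex 0.0 10.0 21.0
    endloop
  endfacet
  facet normal 0.0000 0.0000 1.0000
    outer loop
      vertex 20.0 10.0 21.0
      vertex 0.0 10.0 21.0
      vertex 5.0 1.3 21.0
    endloop
  endfacet
  facet normal 0.0000 0.0000 1.0000
    outer loop
      vertex 20.0 10.0 21.0
      vertex 5.0 1.3 21.0
      vertex 15.0 1.3 21.0
    endloop
  endfacet
  facet normal 0.8670 0.4983 0.0000
    outer loop
      vertex 20.0 10.0 0.0
      vertex 15.0 18.7 0.0
      vertex 15.0 18.7 21.0
    endloop
  endfacet
  facet normal 0.8670 0.4983 0.0000
    outer loop
      vertex 20.0 10.0 0.0
      vertex 15.0 18.7 21.0
      vertex 20.0 10.0 21.0
    endloop
  endfacet
  facet normal 0.0000 1.0000 0.0000
    outer loop
      vertex 15.0 18.7 0.0
      vertex 5.0 18.7 0.0
      vertex 5.0 18.7 21.0
    endloop
  endfacet
  facet normal 0.0000 1.0000 0.0000
    outer loop
      vertex 15.0 18.7 0.0
      vertex 5.0 18.7 21.0
      vertex 15.0 18.7 21.0
    endloop
  endfacet
  facet normal -0.8670 0.4983 0.0000
    outer loop
      vertex 5.0 18.7 0.0
      vertex 0.0 10.0 0.0
      vertex 0.0 10.0 21.0
    endloop
  endfacet
  facet normal -0.8670 0.4983 0.0000
    outer loop
      vertex 5.0 18.7 0.0
      vertex 0.0 10.0 21.0
      vertex 5.0 18.7 21.0
    endloop
  endfacet
  facet normal -0.8670 -0.4983 0.0000
    outer loop
      vertex 0.0 10.0 0.0
      vertex 5.0 1.3 0.0
      vertex 5.0 1.3 21.0
    endloop
  endfacet
  facet normal -0.8670 -0.4983 0.0000
    outer loop
      vertex 0.0 10.0 0.0
      vertex 5.0 1.3 21.0
      vertex 0.0 10.0 21.0
    endloop
  endfacet
  facet normal 0.0000 -1.0000 0.0000
    outer loop
      vertex 5.0 1.3 0.0
      vertex 15.0 1.3 0.0
      vertex 15.0 1.3 21.0
    endloop
  endfacet
  facet normal 0.0000 -1.0000 0.0000
    outer loop
      vertex 5.0 1.3 0.0
      vertex 15.0 1.3 21.0
      vertex 5.0 1.3 21.0
    endloop
  endfacet
  facet normal 0.8670 -0.4983 0.0000
    outer loop
      vertex 15.0 1.3 0.0
      vertex 20.0 10.0 0.0
      vertex 20.0 10.0 21.0
    endloop
  endfacet
  facet normal 0.8670 -0.4983 0.0000
    outer loop
      vertex 15.0 1.3 0.0
      vertex 20.0 10.0 21.0
      vertex 15.0 1.3 21.0
    endloop
  endfacet
endsolid part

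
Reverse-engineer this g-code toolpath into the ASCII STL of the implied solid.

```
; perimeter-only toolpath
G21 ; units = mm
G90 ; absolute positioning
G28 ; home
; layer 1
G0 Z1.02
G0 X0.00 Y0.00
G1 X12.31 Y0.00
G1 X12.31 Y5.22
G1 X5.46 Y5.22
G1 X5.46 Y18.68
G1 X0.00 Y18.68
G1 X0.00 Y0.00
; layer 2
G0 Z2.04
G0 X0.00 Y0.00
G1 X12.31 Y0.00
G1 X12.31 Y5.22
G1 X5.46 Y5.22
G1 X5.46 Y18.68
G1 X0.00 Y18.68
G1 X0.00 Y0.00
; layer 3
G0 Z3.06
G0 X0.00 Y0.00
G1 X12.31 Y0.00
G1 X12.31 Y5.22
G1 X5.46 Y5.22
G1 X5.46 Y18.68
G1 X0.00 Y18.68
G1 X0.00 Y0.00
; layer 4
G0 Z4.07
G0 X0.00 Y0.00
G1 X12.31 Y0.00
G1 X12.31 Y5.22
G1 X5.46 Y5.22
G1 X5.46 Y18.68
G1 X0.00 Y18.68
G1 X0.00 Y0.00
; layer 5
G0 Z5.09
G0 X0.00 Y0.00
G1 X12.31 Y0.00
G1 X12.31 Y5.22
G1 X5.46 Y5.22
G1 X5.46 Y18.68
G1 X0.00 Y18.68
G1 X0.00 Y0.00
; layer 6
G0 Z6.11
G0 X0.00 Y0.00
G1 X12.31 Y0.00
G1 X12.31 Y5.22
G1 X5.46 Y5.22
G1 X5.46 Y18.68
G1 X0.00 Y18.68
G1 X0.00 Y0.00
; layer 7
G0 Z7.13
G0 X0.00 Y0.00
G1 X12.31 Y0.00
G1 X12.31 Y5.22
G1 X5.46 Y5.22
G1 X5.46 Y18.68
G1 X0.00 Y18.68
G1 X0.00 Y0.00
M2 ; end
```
solid part
  facet normal 0.0000 0.0000 -1.0000
    outer loop
      vertex 12.31 5.22 0.00
      vertex 12.31 0.00 0.00
      vertex 0.00 0.00 0.00
    endloop
  endfacet
  facet normal 0.0000 0.0000 -1.0000
    outer loop
      vertex 5.46 5.22 0.00
      vertex 12.31 5.22 0.00
      vertex 0.00 0.00 0.00
    endloop
  endfacet
  facet normal 0.0000 0.0000 -1.0000
    outer loop
      vertex 5.46 18.68 0.00
      vertex 5.46 5.22 0.00
      vertex 0.00 0.00 0.00
    endloop
  endfacet
  facet normal 0.0000 0.0000 -1.0000
    outer loop
      vertex 0.00 18.68 0.00
      vertex 5.46 18.68 0.00
      vertex 0.00 0.00 0.00
    endloop
  endfacet
  facet normal 0.0000 0.0000 1.0000
    outer loop
      vertex 0.00 0.00 7.13
      vertex 12.31 0.00 7.13
      vertex 12.31 5.22 7.13
    endloop
  endfacet
  facet normal 0.0000 0.0000 1.0000
    outer loop
      vertex 0.00 0.00 7.13
      vertex 12.31 5.22 7.13
      vertex 5.46 5.22 7.13
    endloop
  endfacet
  facet normal 0.0000 0.0000 1.0000
    outer loop
      vertex 0.00 0.00 7.13
      vertex 5.46 5.22 7.13
      vertex 5.46 18.68 7.13
    endloop
  endfacet
  facet normal 0.0000 0.0000 1.0000
    outer loop
      vertex 0.00 0.00 7.13
      vertex 5.46 18.68 7.13
      vertex 0.00 18.68 7.13
    endloop
  endfacet
  facet normal 0.0000 -1.0000 0.0000
    outer loop
      vertex 0.00 0.00 0.00
      vertex 12.31 0.00 0.00
      vertex 12.31 0.00 7.13
    endloop
  endfacet
  facet normal 0.0000 -1.0000 0.0000
    outer loop
      vertex 0.00 0.00 0.00
      vertex 12.31 0.00 7.13
      vertex 0.00 0.00 7.13
    endloop
  endfacet
  facet normal 1.0000 0.0000 0.0000
    outer loop
      vertex 12.31 0.00 0.00
      vertex 12.31 5.22 0.00
      vertex 12.31 5.22 7.13
    endloop
  endfacet
  facet normal 1.0000 0.0000 0.0000
    outer loop
      vertex 12.31 0.00 0.00
      vertex 12.31 5.22 7.13
      vertex 12.31 0.00 7.13
    endloop
  endfacet
  facet normal 0.0000 1.0000 0.0000
    outer loop
      vertex 12.31 5.22 0.00
      vertex 5.46 5.22 0.00
      vertex 5.46 5.22 7.13
    endloop
  endfacet
  facet normal 0.0000 1.0000 0.0000
    outer loop
      vertex 12.31 5.22 0.00
      vertex 5.46 5.22 7.13
      vertex 12.31 5.22 7.13
    endloop
  endfacet
  facet normal 1.0000 0.0000 0.0000
    outer loop
      vertex 5.46 5.22 0.00
      vertex 5.46 18.68 0.00
      vertex 5.46 18.68 7.13
    endloop
  endfacet
  facet normal 1.0000 0.0000 0.0000
    outer loop
      vertex 5.46 5.22 0.00
      vertex 5.46 18.68 7.13
      vertex 5.46 5.22 7.13
    endloop
  endfacet
  facet normal 0.0000 1.0000 0.0000
    outer loop
      vertex 5.46 18.68 0.00
      vertex 0.00 18.68 0.00
      vertex 0.00 18.68 7.13
    endloop
  endfacet
  facet normal 0.0000 1.0000 0.0000
    outer loop
      vertex 5.46 18.68 0.00
      vertex 0.00 18.68 7.13
      vertex 5.46 18.68 7.13
    endloop
  endfacet
  facet normal -1.0000 0.0000 0.0000
    outer loop
      vertex 0.00 18.68 0.00
      vertex 0.00 0.00 0.00
      vertex 0.00 0.00 7.13
    endloop
  endfacet
  facet normal -1.0000 0.0000 0.0000
    outer loop
      vertex 0.00 18.68 0.00
      vertex 0.00 0.00 7.13
      vertex 0.00 18.68 7.13
    endloop
  endfacet
endsolid part

The G0 Z moves step by Δz≈1.02 mm. Every layer's G1 loop is the same polygon, so the solid is a straight extrusion of it from z=0 to z≈7.13. Closing with flat bottom and top caps and triangulating gives 20 facets — an L-shaped prism: outer 12.3 × 18.7 mm, arm thicknesses ≈ 5.22 mm (horizontal) and 5.46 mm (vertical), extruded 7.13 mm in z.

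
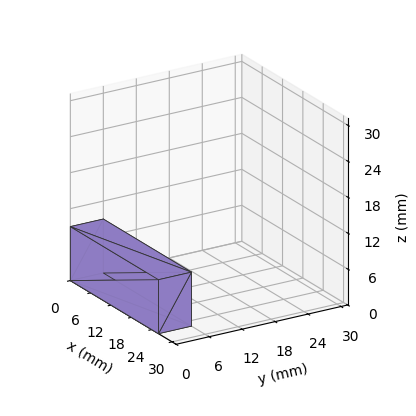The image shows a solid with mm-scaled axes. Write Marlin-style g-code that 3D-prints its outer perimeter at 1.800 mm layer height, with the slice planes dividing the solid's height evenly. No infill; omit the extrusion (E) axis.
Reading the render: the shape is a rectangular box, roughly 26 × 6 mm footprint and 9 mm tall (dimensions read to the nearest mm from the axis ticks). For the g-code, the solid's height is divided into equal slices at the stated Δz and each level perimeter traced with G1 moves after a G0 lift.

; perimeter-only toolpath
G21 ; units = mm
G90 ; absolute positioning
G28 ; home
; layer 1
G0 Z1.800
G0 X0.000 Y0.000
G1 X26.000 Y0.000
G1 X26.000 Y6.000
G1 X0.000 Y6.000
G1 X0.000 Y0.000
; layer 2
G0 Z3.600
G0 X0.000 Y0.000
G1 X26.000 Y0.000
G1 X26.000 Y6.000
G1 X0.000 Y6.000
G1 X0.000 Y0.000
; layer 3
G0 Z5.400
G0 X0.000 Y0.000
G1 X26.000 Y0.000
G1 X26.000 Y6.000
G1 X0.000 Y6.000
G1 X0.000 Y0.000
; layer 4
G0 Z7.200
G0 X0.000 Y0.000
G1 X26.000 Y0.000
G1 X26.000 Y6.000
G1 X0.000 Y6.000
G1 X0.000 Y0.000
; layer 5
G0 Z9.000
G0 X0.000 Y0.000
G1 X26.000 Y0.000
G1 X26.000 Y6.000
G1 X0.000 Y6.000
G1 X0.000 Y0.000
M2 ; end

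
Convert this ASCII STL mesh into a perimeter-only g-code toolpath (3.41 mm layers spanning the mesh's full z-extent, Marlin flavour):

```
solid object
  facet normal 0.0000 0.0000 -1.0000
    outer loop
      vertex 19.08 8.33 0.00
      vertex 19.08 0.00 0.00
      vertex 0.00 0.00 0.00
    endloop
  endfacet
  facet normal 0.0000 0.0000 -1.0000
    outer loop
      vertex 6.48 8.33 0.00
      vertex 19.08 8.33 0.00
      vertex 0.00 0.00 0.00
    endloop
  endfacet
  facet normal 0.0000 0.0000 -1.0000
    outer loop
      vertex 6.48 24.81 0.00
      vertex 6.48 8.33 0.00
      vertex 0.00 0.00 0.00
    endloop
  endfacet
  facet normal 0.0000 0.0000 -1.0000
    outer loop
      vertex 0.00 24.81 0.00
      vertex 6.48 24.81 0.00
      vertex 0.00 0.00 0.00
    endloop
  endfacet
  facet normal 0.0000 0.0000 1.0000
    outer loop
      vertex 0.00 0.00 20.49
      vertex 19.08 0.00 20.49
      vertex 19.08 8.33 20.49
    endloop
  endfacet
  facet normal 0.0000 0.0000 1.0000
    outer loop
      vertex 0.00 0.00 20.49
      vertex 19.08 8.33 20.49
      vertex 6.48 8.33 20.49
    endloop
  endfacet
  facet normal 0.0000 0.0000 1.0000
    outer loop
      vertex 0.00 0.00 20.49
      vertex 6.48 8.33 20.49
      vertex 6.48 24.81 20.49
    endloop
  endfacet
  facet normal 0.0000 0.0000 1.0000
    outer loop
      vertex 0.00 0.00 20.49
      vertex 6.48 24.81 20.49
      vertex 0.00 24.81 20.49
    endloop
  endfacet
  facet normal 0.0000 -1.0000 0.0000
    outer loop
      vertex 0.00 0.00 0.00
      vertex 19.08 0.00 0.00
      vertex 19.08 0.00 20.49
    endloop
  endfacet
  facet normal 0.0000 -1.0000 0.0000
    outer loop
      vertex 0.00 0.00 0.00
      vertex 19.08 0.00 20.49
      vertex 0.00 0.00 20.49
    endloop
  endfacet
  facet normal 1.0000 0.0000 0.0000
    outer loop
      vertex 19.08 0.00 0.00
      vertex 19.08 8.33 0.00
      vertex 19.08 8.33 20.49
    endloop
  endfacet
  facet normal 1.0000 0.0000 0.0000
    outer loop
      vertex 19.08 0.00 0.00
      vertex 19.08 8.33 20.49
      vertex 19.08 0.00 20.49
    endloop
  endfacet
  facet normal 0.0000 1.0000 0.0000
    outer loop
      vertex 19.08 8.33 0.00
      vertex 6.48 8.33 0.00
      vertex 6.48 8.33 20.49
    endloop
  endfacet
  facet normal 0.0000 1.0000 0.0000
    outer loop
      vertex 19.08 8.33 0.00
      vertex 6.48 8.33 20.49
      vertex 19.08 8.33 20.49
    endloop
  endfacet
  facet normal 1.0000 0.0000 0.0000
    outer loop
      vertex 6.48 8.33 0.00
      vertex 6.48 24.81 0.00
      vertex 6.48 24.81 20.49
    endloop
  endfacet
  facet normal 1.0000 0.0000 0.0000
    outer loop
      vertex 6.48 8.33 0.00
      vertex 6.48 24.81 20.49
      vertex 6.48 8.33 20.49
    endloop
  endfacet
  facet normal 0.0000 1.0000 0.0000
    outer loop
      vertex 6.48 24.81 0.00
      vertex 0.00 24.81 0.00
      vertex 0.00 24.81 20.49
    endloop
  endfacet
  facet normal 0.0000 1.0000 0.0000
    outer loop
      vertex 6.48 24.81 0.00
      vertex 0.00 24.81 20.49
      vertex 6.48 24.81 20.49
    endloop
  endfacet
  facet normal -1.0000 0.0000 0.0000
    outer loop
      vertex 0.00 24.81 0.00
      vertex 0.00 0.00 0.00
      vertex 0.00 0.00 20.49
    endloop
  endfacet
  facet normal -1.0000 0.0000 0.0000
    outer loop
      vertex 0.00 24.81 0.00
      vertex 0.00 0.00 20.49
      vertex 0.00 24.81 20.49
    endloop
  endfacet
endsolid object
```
; perimeter-only toolpath
G21 ; units = mm
G90 ; absolute positioning
G28 ; home
; layer 1
G0 Z3.41
G0 X0.00 Y0.00
G1 X19.08 Y0.00
G1 X19.08 Y8.33
G1 X6.48 Y8.33
G1 X6.48 Y24.81
G1 X0.00 Y24.81
G1 X0.00 Y0.00
; layer 2
G0 Z6.83
G0 X0.00 Y0.00
G1 X19.08 Y0.00
G1 X19.08 Y8.33
G1 X6.48 Y8.33
G1 X6.48 Y24.81
G1 X0.00 Y24.81
G1 X0.00 Y0.00
; layer 3
G0 Z10.24
G0 X0.00 Y0.00
G1 X19.08 Y0.00
G1 X19.08 Y8.33
G1 X6.48 Y8.33
G1 X6.48 Y24.81
G1 X0.00 Y24.81
G1 X0.00 Y0.00
; layer 4
G0 Z13.66
G0 X0.00 Y0.00
G1 X19.08 Y0.00
G1 X19.08 Y8.33
G1 X6.48 Y8.33
G1 X6.48 Y24.81
G1 X0.00 Y24.81
G1 X0.00 Y0.00
; layer 5
G0 Z17.07
G0 X0.00 Y0.00
G1 X19.08 Y0.00
G1 X19.08 Y8.33
G1 X6.48 Y8.33
G1 X6.48 Y24.81
G1 X0.00 Y24.81
G1 X0.00 Y0.00
; layer 6
G0 Z20.49
G0 X0.00 Y0.00
G1 X19.08 Y0.00
G1 X19.08 Y8.33
G1 X6.48 Y8.33
G1 X6.48 Y24.81
G1 X0.00 Y24.81
G1 X0.00 Y0.00
M2 ; end

The solid is an L-shaped prism: outer 19.1 × 24.8 mm, arm thicknesses ≈ 8.33 mm (horizontal) and 6.48 mm (vertical), extruded 20.5 mm in z. Slicing at Δz = 3.41 mm — 6 equal slices spanning the solid's height, so layer i sits at z = i·h/6 — gives 6 non-empty perimeters. Each is a 6-segment closed polygon; G0 lifts to the layer z and rapids to the start vertex, then G1 traces the edges.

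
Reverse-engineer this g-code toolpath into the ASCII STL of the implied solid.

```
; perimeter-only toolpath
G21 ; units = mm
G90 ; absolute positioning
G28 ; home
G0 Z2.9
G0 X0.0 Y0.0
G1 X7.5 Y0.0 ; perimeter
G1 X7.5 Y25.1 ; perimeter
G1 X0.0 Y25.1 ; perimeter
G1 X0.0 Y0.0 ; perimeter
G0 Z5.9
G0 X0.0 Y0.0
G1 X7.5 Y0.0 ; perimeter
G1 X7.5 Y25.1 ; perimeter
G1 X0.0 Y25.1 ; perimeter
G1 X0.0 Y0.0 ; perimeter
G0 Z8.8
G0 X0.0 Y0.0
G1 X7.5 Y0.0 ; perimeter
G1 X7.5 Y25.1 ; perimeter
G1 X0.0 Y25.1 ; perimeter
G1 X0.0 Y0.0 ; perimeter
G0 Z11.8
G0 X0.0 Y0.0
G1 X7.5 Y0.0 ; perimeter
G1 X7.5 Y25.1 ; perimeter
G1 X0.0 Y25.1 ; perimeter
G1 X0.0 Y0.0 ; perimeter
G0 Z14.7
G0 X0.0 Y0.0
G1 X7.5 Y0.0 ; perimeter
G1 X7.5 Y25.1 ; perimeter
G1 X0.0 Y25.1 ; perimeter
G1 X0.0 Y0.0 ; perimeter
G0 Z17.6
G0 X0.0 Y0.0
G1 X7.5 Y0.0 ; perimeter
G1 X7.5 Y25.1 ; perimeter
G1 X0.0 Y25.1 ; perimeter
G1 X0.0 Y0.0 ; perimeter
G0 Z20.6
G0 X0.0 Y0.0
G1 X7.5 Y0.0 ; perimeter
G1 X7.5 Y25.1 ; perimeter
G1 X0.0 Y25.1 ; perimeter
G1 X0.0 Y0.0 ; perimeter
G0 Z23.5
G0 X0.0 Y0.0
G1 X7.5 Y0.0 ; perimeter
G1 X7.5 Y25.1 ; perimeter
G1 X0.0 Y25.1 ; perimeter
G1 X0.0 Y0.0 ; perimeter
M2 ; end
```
solid part
  facet normal 0.0000 0.0000 -1.0000
    outer loop
      vertex 7.5 25.1 0.0
      vertex 7.5 0.0 0.0
      vertex 0.0 0.0 0.0
    endloop
  endfacet
  facet normal 0.0000 0.0000 -1.0000
    outer loop
      vertex 0.0 25.1 0.0
      vertex 7.5 25.1 0.0
      vertex 0.0 0.0 0.0
    endloop
  endfacet
  facet normal 0.0000 0.0000 1.0000
    outer loop
      vertex 0.0 0.0 23.5
      vertex 7.5 0.0 23.5
      vertex 7.5 25.1 23.5
    endloop
  endfacet
  facet normal 0.0000 0.0000 1.0000
    outer loop
      vertex 0.0 0.0 23.5
      vertex 7.5 25.1 23.5
      vertex 0.0 25.1 23.5
    endloop
  endfacet
  facet normal 0.0000 -1.0000 0.0000
    outer loop
      vertex 0.0 0.0 0.0
      vertex 7.5 0.0 0.0
      vertex 7.5 0.0 23.5
    endloop
  endfacet
  facet normal 0.0000 -1.0000 0.0000
    outer loop
      vertex 0.0 0.0 0.0
      vertex 7.5 0.0 23.5
      vertex 0.0 0.0 23.5
    endloop
  endfacet
  facet normal 0.0000 1.0000 0.0000
    outer loop
      vertex 7.5 25.1 23.5
      vertex 7.5 25.1 0.0
      vertex 0.0 25.1 0.0
    endloop
  endfacet
  facet normal 0.0000 1.0000 0.0000
    outer loop
      vertex 0.0 25.1 23.5
      vertex 7.5 25.1 23.5
      vertex 0.0 25.1 0.0
    endloop
  endfacet
  facet normal -1.0000 0.0000 0.0000
    outer loop
      vertex 0.0 25.1 23.5
      vertex 0.0 25.1 0.0
      vertex 0.0 0.0 0.0
    endloop
  endfacet
  facet normal -1.0000 0.0000 0.0000
    outer loop
      vertex 0.0 0.0 23.5
      vertex 0.0 25.1 23.5
      vertex 0.0 0.0 0.0
    endloop
  endfacet
  facet normal 1.0000 0.0000 0.0000
    outer loop
      vertex 7.5 0.0 0.0
      vertex 7.5 25.1 0.0
      vertex 7.5 25.1 23.5
    endloop
  endfacet
  facet normal 1.0000 0.0000 0.0000
    outer loop
      vertex 7.5 0.0 0.0
      vertex 7.5 25.1 23.5
      vertex 7.5 0.0 23.5
    endloop
  endfacet
endsolid part

The G0 Z moves step by Δz≈2.9 mm. Every layer's G1 loop is the same polygon, so the solid is a straight extrusion of it from z=0 to z≈23.5. Closing with flat bottom and top caps and triangulating gives 12 facets — a rectangular box, roughly 7.5 × 25.1 mm footprint and 23.5 mm tall.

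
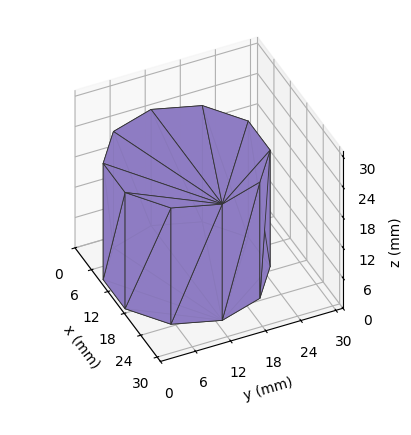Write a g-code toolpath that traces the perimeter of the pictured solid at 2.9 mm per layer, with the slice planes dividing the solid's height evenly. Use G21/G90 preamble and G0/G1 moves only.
Reading the render: the shape is a regular 10-sided prism (a cylinder approximated with 10 flat sides), circumscribed radius ≈ 13 mm, height ≈ 23 mm (dimensions read to the nearest mm from the axis ticks). For the g-code, the solid's height is divided into equal slices at the stated Δz and each level perimeter traced with G1 moves after a G0 lift.

; perimeter-only toolpath
G21 ; units = mm
G90 ; absolute positioning
G28 ; home
; layer 1
G0 Z2.9
G0 X26.0 Y13.0
G1 X23.5 Y20.6
G1 X17.0 Y25.4
G1 X9.0 Y25.4
G1 X2.5 Y20.6
G1 X0.0 Y13.0
G1 X2.5 Y5.4
G1 X9.0 Y0.6
G1 X17.0 Y0.6
G1 X23.5 Y5.4
G1 X26.0 Y13.0
; layer 2
G0 Z5.8
G0 X26.0 Y13.0
G1 X23.5 Y20.6
G1 X17.0 Y25.4
G1 X9.0 Y25.4
G1 X2.5 Y20.6
G1 X0.0 Y13.0
G1 X2.5 Y5.4
G1 X9.0 Y0.6
G1 X17.0 Y0.6
G1 X23.5 Y5.4
G1 X26.0 Y13.0
; layer 3
G0 Z8.6
G0 X26.0 Y13.0
G1 X23.5 Y20.6
G1 X17.0 Y25.4
G1 X9.0 Y25.4
G1 X2.5 Y20.6
G1 X0.0 Y13.0
G1 X2.5 Y5.4
G1 X9.0 Y0.6
G1 X17.0 Y0.6
G1 X23.5 Y5.4
G1 X26.0 Y13.0
; layer 4
G0 Z11.5
G0 X26.0 Y13.0
G1 X23.5 Y20.6
G1 X17.0 Y25.4
G1 X9.0 Y25.4
G1 X2.5 Y20.6
G1 X0.0 Y13.0
G1 X2.5 Y5.4
G1 X9.0 Y0.6
G1 X17.0 Y0.6
G1 X23.5 Y5.4
G1 X26.0 Y13.0
; layer 5
G0 Z14.4
G0 X26.0 Y13.0
G1 X23.5 Y20.6
G1 X17.0 Y25.4
G1 X9.0 Y25.4
G1 X2.5 Y20.6
G1 X0.0 Y13.0
G1 X2.5 Y5.4
G1 X9.0 Y0.6
G1 X17.0 Y0.6
G1 X23.5 Y5.4
G1 X26.0 Y13.0
; layer 6
G0 Z17.2
G0 X26.0 Y13.0
G1 X23.5 Y20.6
G1 X17.0 Y25.4
G1 X9.0 Y25.4
G1 X2.5 Y20.6
G1 X0.0 Y13.0
G1 X2.5 Y5.4
G1 X9.0 Y0.6
G1 X17.0 Y0.6
G1 X23.5 Y5.4
G1 X26.0 Y13.0
; layer 7
G0 Z20.1
G0 X26.0 Y13.0
G1 X23.5 Y20.6
G1 X17.0 Y25.4
G1 X9.0 Y25.4
G1 X2.5 Y20.6
G1 X0.0 Y13.0
G1 X2.5 Y5.4
G1 X9.0 Y0.6
G1 X17.0 Y0.6
G1 X23.5 Y5.4
G1 X26.0 Y13.0
; layer 8
G0 Z23.0
G0 X26.0 Y13.0
G1 X23.5 Y20.6
G1 X17.0 Y25.4
G1 X9.0 Y25.4
G1 X2.5 Y20.6
G1 X0.0 Y13.0
G1 X2.5 Y5.4
G1 X9.0 Y0.6
G1 X17.0 Y0.6
G1 X23.5 Y5.4
G1 X26.0 Y13.0
M2 ; end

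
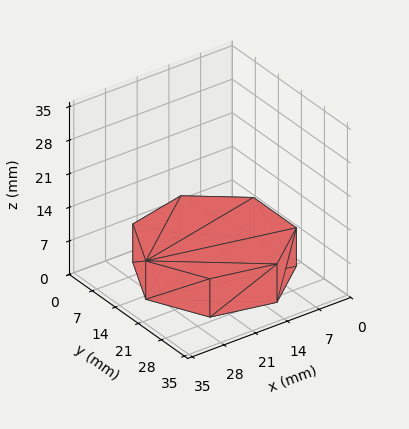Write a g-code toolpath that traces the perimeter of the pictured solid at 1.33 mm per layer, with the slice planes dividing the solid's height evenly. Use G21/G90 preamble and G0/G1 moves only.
Reading the render: the shape is a regular 7-sided prism (a cylinder approximated with 7 flat sides), circumscribed radius ≈ 15 mm, height ≈ 8 mm (dimensions read to the nearest mm from the axis ticks). For the g-code, the solid's height is divided into equal slices at the stated Δz and each level perimeter traced with G1 moves after a G0 lift.

; perimeter-only toolpath
G21 ; units = mm
G90 ; absolute positioning
G28 ; home
; layer 1
G0 Z1.33
G0 X30.00 Y15.00
G1 X24.35 Y26.73
G1 X11.66 Y29.62
G1 X1.49 Y21.51
G1 X1.49 Y8.49
G1 X11.66 Y0.38
G1 X24.35 Y3.27
G1 X30.00 Y15.00
; layer 2
G0 Z2.67
G0 X30.00 Y15.00
G1 X24.35 Y26.73
G1 X11.66 Y29.62
G1 X1.49 Y21.51
G1 X1.49 Y8.49
G1 X11.66 Y0.38
G1 X24.35 Y3.27
G1 X30.00 Y15.00
; layer 3
G0 Z4.00
G0 X30.00 Y15.00
G1 X24.35 Y26.73
G1 X11.66 Y29.62
G1 X1.49 Y21.51
G1 X1.49 Y8.49
G1 X11.66 Y0.38
G1 X24.35 Y3.27
G1 X30.00 Y15.00
; layer 4
G0 Z5.33
G0 X30.00 Y15.00
G1 X24.35 Y26.73
G1 X11.66 Y29.62
G1 X1.49 Y21.51
G1 X1.49 Y8.49
G1 X11.66 Y0.38
G1 X24.35 Y3.27
G1 X30.00 Y15.00
; layer 5
G0 Z6.67
G0 X30.00 Y15.00
G1 X24.35 Y26.73
G1 X11.66 Y29.62
G1 X1.49 Y21.51
G1 X1.49 Y8.49
G1 X11.66 Y0.38
G1 X24.35 Y3.27
G1 X30.00 Y15.00
; layer 6
G0 Z8.00
G0 X30.00 Y15.00
G1 X24.35 Y26.73
G1 X11.66 Y29.62
G1 X1.49 Y21.51
G1 X1.49 Y8.49
G1 X11.66 Y0.38
G1 X24.35 Y3.27
G1 X30.00 Y15.00
M2 ; end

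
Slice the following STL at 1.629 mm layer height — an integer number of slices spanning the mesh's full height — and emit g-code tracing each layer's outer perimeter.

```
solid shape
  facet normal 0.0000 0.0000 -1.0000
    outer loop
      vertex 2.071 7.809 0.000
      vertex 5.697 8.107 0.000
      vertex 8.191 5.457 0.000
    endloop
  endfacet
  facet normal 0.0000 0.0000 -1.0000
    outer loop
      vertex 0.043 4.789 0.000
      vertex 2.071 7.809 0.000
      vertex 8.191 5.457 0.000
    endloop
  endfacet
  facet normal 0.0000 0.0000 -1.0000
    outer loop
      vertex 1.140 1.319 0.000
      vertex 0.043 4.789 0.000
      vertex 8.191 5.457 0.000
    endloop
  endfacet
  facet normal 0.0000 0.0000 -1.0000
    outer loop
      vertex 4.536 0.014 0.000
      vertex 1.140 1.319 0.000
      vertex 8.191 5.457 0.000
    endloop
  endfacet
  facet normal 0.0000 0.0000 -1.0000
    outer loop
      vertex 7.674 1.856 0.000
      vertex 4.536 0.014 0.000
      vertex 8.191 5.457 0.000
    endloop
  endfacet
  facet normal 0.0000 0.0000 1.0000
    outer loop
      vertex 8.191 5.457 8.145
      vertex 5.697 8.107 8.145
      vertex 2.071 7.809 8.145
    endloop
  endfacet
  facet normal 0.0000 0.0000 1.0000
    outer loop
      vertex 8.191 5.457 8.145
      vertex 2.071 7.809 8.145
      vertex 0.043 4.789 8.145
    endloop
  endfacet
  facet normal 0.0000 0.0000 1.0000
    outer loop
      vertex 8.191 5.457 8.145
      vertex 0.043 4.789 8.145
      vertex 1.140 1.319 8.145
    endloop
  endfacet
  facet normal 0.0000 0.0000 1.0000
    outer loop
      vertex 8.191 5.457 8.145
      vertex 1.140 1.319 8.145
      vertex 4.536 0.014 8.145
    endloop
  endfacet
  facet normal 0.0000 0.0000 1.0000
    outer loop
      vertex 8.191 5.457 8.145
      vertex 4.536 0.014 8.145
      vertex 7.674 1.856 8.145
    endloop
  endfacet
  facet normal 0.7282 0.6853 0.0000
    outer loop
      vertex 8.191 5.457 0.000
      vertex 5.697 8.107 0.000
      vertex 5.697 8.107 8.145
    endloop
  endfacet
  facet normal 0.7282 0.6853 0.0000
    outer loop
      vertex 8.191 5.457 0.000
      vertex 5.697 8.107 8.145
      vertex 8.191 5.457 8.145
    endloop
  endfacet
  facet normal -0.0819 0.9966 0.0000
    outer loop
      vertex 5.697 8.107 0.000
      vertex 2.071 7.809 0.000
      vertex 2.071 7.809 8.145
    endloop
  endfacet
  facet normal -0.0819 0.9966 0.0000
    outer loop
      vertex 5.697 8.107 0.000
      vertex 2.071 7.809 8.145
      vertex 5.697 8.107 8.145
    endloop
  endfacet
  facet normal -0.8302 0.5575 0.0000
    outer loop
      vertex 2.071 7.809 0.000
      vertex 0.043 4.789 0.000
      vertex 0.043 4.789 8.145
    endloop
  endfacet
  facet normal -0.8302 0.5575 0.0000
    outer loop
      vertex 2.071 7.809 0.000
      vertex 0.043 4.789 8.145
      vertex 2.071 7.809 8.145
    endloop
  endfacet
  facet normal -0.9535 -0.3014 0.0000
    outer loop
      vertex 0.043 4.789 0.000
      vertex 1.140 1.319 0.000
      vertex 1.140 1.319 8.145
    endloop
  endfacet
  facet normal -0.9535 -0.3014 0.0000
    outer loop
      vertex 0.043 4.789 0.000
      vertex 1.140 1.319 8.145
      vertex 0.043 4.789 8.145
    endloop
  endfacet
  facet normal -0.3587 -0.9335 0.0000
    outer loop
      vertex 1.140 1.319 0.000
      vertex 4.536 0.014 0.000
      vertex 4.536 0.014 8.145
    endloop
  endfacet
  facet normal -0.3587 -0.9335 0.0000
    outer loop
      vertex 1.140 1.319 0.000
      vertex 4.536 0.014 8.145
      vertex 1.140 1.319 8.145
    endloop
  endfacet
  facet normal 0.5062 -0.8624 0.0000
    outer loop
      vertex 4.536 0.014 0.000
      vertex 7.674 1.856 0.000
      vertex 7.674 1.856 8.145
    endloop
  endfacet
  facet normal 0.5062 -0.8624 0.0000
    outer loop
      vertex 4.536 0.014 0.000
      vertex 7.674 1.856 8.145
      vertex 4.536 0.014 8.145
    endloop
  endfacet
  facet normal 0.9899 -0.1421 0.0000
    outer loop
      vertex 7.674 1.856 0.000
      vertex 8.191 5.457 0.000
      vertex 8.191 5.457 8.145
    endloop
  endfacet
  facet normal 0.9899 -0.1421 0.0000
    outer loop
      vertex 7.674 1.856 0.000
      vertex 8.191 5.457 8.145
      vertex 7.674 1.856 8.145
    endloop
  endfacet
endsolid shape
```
; perimeter-only toolpath
G21 ; units = mm
G90 ; absolute positioning
G28 ; home
; layer 1
G0 Z1.629
G0 X8.191 Y5.457
G1 X5.697 Y8.107
G1 X2.071 Y7.809
G1 X0.043 Y4.789
G1 X1.140 Y1.319
G1 X4.536 Y0.014
G1 X7.674 Y1.856
G1 X8.191 Y5.457
; layer 2
G0 Z3.258
G0 X8.191 Y5.457
G1 X5.697 Y8.107
G1 X2.071 Y7.809
G1 X0.043 Y4.789
G1 X1.140 Y1.319
G1 X4.536 Y0.014
G1 X7.674 Y1.856
G1 X8.191 Y5.457
; layer 3
G0 Z4.887
G0 X8.191 Y5.457
G1 X5.697 Y8.107
G1 X2.071 Y7.809
G1 X0.043 Y4.789
G1 X1.140 Y1.319
G1 X4.536 Y0.014
G1 X7.674 Y1.856
G1 X8.191 Y5.457
; layer 4
G0 Z6.516
G0 X8.191 Y5.457
G1 X5.697 Y8.107
G1 X2.071 Y7.809
G1 X0.043 Y4.789
G1 X1.140 Y1.319
G1 X4.536 Y0.014
G1 X7.674 Y1.856
G1 X8.191 Y5.457
; layer 5
G0 Z8.145
G0 X8.191 Y5.457
G1 X5.697 Y8.107
G1 X2.071 Y7.809
G1 X0.043 Y4.789
G1 X1.140 Y1.319
G1 X4.536 Y0.014
G1 X7.674 Y1.856
G1 X8.191 Y5.457
M2 ; end

The solid is a regular 7-sided prism (a cylinder approximated with 7 flat sides), circumscribed radius ≈ 4.19 mm, height ≈ 8.14 mm. Slicing at Δz = 1.629 mm — 5 equal slices spanning the solid's height, so layer i sits at z = i·h/5 — gives 5 non-empty perimeters. Each is a 7-segment closed polygon; G0 lifts to the layer z and rapids to the start vertex, then G1 traces the edges.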